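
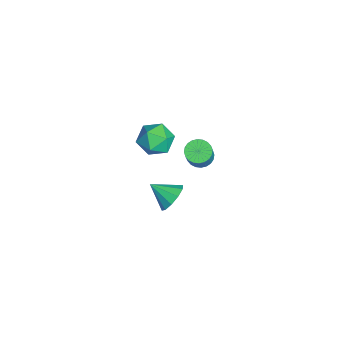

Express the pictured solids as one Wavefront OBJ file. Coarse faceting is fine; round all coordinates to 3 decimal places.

v -3.755 0.102 -4.661
v -2.651 0.306 -4.133
v -4.269 -1.086 -3.127
v -3.165 -0.882 -2.599
v -3.998 0.035 -2.67
v -3.68 0.769 -3.618
v -3.24 -1.549 -3.642
v -2.922 -0.815 -4.59
v -2.333 -0.714 -3.503
v -2.801 0.265 -2.902
v -4.119 -1.045 -4.358
v -4.587 -0.066 -3.757
v -1.177 2.143 -2.897
v -0.669 2.724 -3.142
v 0.204 2.559 -1.729
v -0.303 1.977 -1.483
v -0.887 2.894 -2.988
v -0.013 2.728 -1.574
v -1.149 2.949 -2.82
v -0.275 2.783 -1.406
v -1.415 2.881 -2.663
v -0.541 2.715 -1.25
v -1.645 2.701 -2.543
v -0.771 2.535 -1.129
v -1.803 2.436 -2.476
v -0.93 2.27 -1.062
v -1.867 2.126 -2.473
v -0.993 1.961 -1.059
v -1.825 1.819 -2.534
v -0.951 1.654 -1.121
v -1.684 1.561 -2.651
v -0.811 1.396 -1.238
v -1.467 1.392 -2.806
v -0.593 1.226 -1.392
v -1.205 1.337 -2.974
v -0.331 1.171 -1.56
v -0.939 1.405 -3.13
v -0.065 1.239 -1.717
v -0.709 1.585 -3.251
v 0.165 1.419 -1.837
v -0.55 1.85 -3.318
v 0.323 1.684 -1.904
v -0.487 2.159 -3.321
v 0.387 1.994 -1.907
v -0.529 2.466 -3.259
v 0.345 2.301 -1.846
v 4.061 0.368 -1.047
v 4.617 0.66 -0.282
v 3.579 -0.848 -0.233
v 4.065 0.917 -0.224
v 3.512 0.965 -0.48
v 3.168 0.785 -0.952
v 3.165 0.445 -1.461
v 3.504 0.076 -1.812
v 4.056 -0.182 -1.87
v 4.61 -0.23 -1.614
v 4.954 -0.049 -1.142
v 4.956 0.29 -0.633
f 1 12 6
f 1 6 2
f 1 2 8
f 1 8 11
f 1 11 12
f 2 6 10
f 6 12 5
f 12 11 3
f 11 8 7
f 8 2 9
f 4 10 5
f 4 5 3
f 4 3 7
f 4 7 9
f 4 9 10
f 5 10 6
f 3 5 12
f 7 3 11
f 9 7 8
f 10 9 2
f 14 13 17
f 14 17 15
f 15 17 18
f 15 18 16
f 17 13 19
f 17 19 18
f 18 19 20
f 18 20 16
f 19 13 21
f 19 21 20
f 20 21 22
f 20 22 16
f 21 13 23
f 21 23 22
f 22 23 24
f 22 24 16
f 23 13 25
f 23 25 24
f 24 25 26
f 24 26 16
f 25 13 27
f 25 27 26
f 26 27 28
f 26 28 16
f 27 13 29
f 27 29 28
f 28 29 30
f 28 30 16
f 29 13 31
f 29 31 30
f 30 31 32
f 30 32 16
f 31 13 33
f 31 33 32
f 32 33 34
f 32 34 16
f 33 13 35
f 33 35 34
f 34 35 36
f 34 36 16
f 35 13 37
f 35 37 36
f 36 37 38
f 36 38 16
f 37 13 39
f 37 39 38
f 38 39 40
f 38 40 16
f 39 13 41
f 39 41 40
f 40 41 42
f 40 42 16
f 41 13 43
f 41 43 42
f 42 43 44
f 42 44 16
f 43 13 45
f 43 45 44
f 44 45 46
f 44 46 16
f 45 13 14
f 45 14 46
f 46 14 15
f 46 15 16
f 48 47 50
f 48 50 49
f 50 47 51
f 50 51 49
f 51 47 52
f 51 52 49
f 52 47 53
f 52 53 49
f 53 47 54
f 53 54 49
f 54 47 55
f 54 55 49
f 55 47 56
f 55 56 49
f 56 47 57
f 56 57 49
f 57 47 58
f 57 58 49
f 58 47 48
f 58 48 49



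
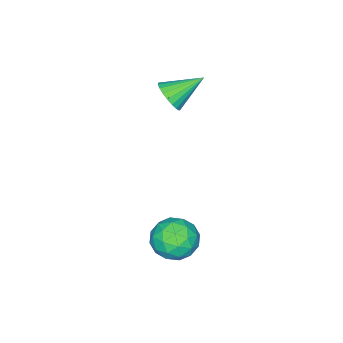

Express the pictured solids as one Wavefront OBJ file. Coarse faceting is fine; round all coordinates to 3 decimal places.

v 2.102 4.116 -1.508
v 2.931 3.684 -2.133
v 0.929 2.936 -2.247
v 1.758 2.504 -2.872
v 1.753 2.347 -1.758
v 2.478 3.077 -1.301
v 1.382 3.543 -3.079
v 2.107 4.273 -2.622
v 2.486 3.329 -3.104
v 2.716 2.59 -2.287
v 1.144 4.03 -2.093
v 1.374 3.291 -1.276
v 2.619 4.004 -1.756
v 1.241 2.616 -2.624
v 1.238 2.525 -1.969
v 1.725 2.27 -2.337
v 2.353 3.647 -1.267
v 2.841 3.392 -1.634
v 2.148 2.607 -1.414
v 1.019 3.228 -2.746
v 1.507 2.973 -3.113
v 2.135 4.35 -2.043
v 2.622 4.095 -2.411
v 1.712 4.013 -2.966
v 2.845 3.541 -2.694
v 2.156 2.847 -3.128
v 1.935 3.459 -3.25
v 2.361 3.887 -2.981
v 2.98 3.107 -2.214
v 2.291 2.413 -2.648
v 2.288 2.321 -1.993
v 2.714 2.75 -1.725
v 2.719 2.898 -2.784
v 1.569 4.207 -1.732
v 0.88 3.513 -2.166
v 1.146 3.87 -2.655
v 1.572 4.299 -2.387
v 1.704 3.773 -1.252
v 1.015 3.079 -1.686
v 1.499 2.733 -1.399
v 1.925 3.161 -1.13
v 1.141 3.722 -1.596
v -2.927 -0.671 1.836
v -2.293 -0.278 2.285
v -4.193 0.291 2.784
v -2.335 -0.055 2.003
v -2.479 0.061 1.693
v -2.701 0.051 1.407
v -2.961 -0.083 1.195
v -3.216 -0.32 1.094
v -3.421 -0.616 1.122
v -3.541 -0.923 1.273
v -3.554 -1.185 1.521
v -3.459 -1.359 1.824
v -3.272 -1.414 2.129
v -3.026 -1.34 2.384
v -2.762 -1.15 2.543
v -2.527 -0.878 2.581
v -2.361 -0.569 2.489
f 1 38 17
f 38 12 41
f 17 41 6
f 38 41 17
f 1 17 13
f 17 6 18
f 13 18 2
f 17 18 13
f 1 13 22
f 13 2 23
f 22 23 8
f 13 23 22
f 1 22 34
f 22 8 37
f 34 37 11
f 22 37 34
f 1 34 38
f 34 11 42
f 38 42 12
f 34 42 38
f 2 18 29
f 18 6 32
f 29 32 10
f 18 32 29
f 6 41 19
f 41 12 40
f 19 40 5
f 41 40 19
f 12 42 39
f 42 11 35
f 39 35 3
f 42 35 39
f 11 37 36
f 37 8 24
f 36 24 7
f 37 24 36
f 8 23 28
f 23 2 25
f 28 25 9
f 23 25 28
f 4 30 16
f 30 10 31
f 16 31 5
f 30 31 16
f 4 16 14
f 16 5 15
f 14 15 3
f 16 15 14
f 4 14 21
f 14 3 20
f 21 20 7
f 14 20 21
f 4 21 26
f 21 7 27
f 26 27 9
f 21 27 26
f 4 26 30
f 26 9 33
f 30 33 10
f 26 33 30
f 5 31 19
f 31 10 32
f 19 32 6
f 31 32 19
f 3 15 39
f 15 5 40
f 39 40 12
f 15 40 39
f 7 20 36
f 20 3 35
f 36 35 11
f 20 35 36
f 9 27 28
f 27 7 24
f 28 24 8
f 27 24 28
f 10 33 29
f 33 9 25
f 29 25 2
f 33 25 29
f 44 43 46
f 44 46 45
f 46 43 47
f 46 47 45
f 47 43 48
f 47 48 45
f 48 43 49
f 48 49 45
f 49 43 50
f 49 50 45
f 50 43 51
f 50 51 45
f 51 43 52
f 51 52 45
f 52 43 53
f 52 53 45
f 53 43 54
f 53 54 45
f 54 43 55
f 54 55 45
f 55 43 56
f 55 56 45
f 56 43 57
f 56 57 45
f 57 43 58
f 57 58 45
f 58 43 59
f 58 59 45
f 59 43 44
f 59 44 45



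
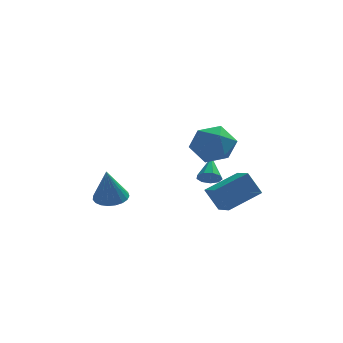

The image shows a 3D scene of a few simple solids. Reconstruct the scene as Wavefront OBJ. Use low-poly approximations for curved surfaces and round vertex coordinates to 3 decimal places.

v 1.817 -0.77 1.226
v 2.764 -0.56 1.983
v 1.416 -2.46 2.197
v 2.363 -2.25 2.954
v 1.363 -1.535 3.006
v 1.611 -0.49 2.406
v 2.569 -2.53 1.774
v 2.817 -1.485 1.174
v 3.229 -1.647 2.322
v 2.483 -1.032 3.083
v 1.697 -1.988 1.097
v 0.951 -1.373 1.858
v -2.758 -0.463 -1.816
v -1.97 -0.877 -1.834
v -2.962 -0.937 0.096
v -1.874 -0.533 -1.739
v -1.931 -0.176 -1.656
v -2.13 0.131 -1.602
v -2.438 0.335 -1.584
v -2.802 0.401 -1.606
v -3.158 0.318 -1.665
v -3.444 0.1 -1.749
v -3.612 -0.216 -1.846
v -3.633 -0.574 -1.937
v -3.502 -0.913 -2.007
v -3.242 -1.174 -2.044
v -2.899 -1.312 -2.042
v -2.531 -1.304 -2
v -2.203 -1.15 -1.927
v 1.996 -0.161 -0.754
v 2.503 -0.434 -0.473
v 2.164 1.061 0.134
v 2.632 -0.2 -0.82
v 2.464 0.052 -1.136
v 2.077 0.205 -1.273
v 1.653 0.186 -1.167
v 1.389 0.005 -0.868
v 1.41 -0.254 -0.516
v 1.705 -0.469 -0.275
v 2.136 -0.541 -0.258
v 2.717 -3.677 -1.314
v 2.06 -3.435 -0.125
v 2.305 -2.586 -1.764
v 1.648 -2.344 -0.574
v 4.332 -2.776 -0.606
v 3.675 -2.534 0.584
v 3.92 -1.685 -1.055
v 3.263 -1.443 0.134
f 1 12 6
f 1 6 2
f 1 2 8
f 1 8 11
f 1 11 12
f 2 6 10
f 6 12 5
f 12 11 3
f 11 8 7
f 8 2 9
f 4 10 5
f 4 5 3
f 4 3 7
f 4 7 9
f 4 9 10
f 5 10 6
f 3 5 12
f 7 3 11
f 9 7 8
f 10 9 2
f 14 13 16
f 14 16 15
f 16 13 17
f 16 17 15
f 17 13 18
f 17 18 15
f 18 13 19
f 18 19 15
f 19 13 20
f 19 20 15
f 20 13 21
f 20 21 15
f 21 13 22
f 21 22 15
f 22 13 23
f 22 23 15
f 23 13 24
f 23 24 15
f 24 13 25
f 24 25 15
f 25 13 26
f 25 26 15
f 26 13 27
f 26 27 15
f 27 13 28
f 27 28 15
f 28 13 29
f 28 29 15
f 29 13 14
f 29 14 15
f 31 30 33
f 31 33 32
f 33 30 34
f 33 34 32
f 34 30 35
f 34 35 32
f 35 30 36
f 35 36 32
f 36 30 37
f 36 37 32
f 37 30 38
f 37 38 32
f 38 30 39
f 38 39 32
f 39 30 40
f 39 40 32
f 40 30 31
f 40 31 32
f 42 44 41
f 45 42 41
f 41 44 43
f 43 45 41
f 42 48 44
f 46 42 45
f 46 48 42
f 44 48 43
f 47 45 43
f 43 48 47
f 47 46 45
f 48 46 47



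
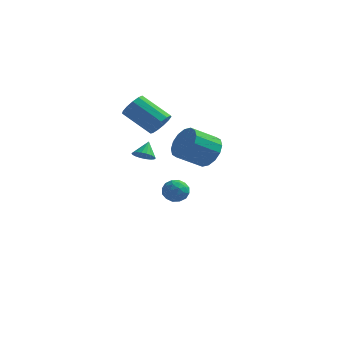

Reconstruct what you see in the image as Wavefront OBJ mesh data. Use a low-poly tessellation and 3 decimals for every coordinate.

v 1.596 -3.359 2.504
v 2.352 -3.578 3.169
v 1.299 -4.5 4.061
v 0.544 -4.281 3.396
v 2.125 -3.134 3.359
v 1.072 -4.057 4.251
v 1.756 -2.751 3.32
v 0.703 -3.674 4.212
v 1.344 -2.531 3.063
v 0.292 -3.454 3.955
v 1 -2.532 2.655
v -0.052 -3.455 3.547
v 0.816 -2.755 2.207
v -0.237 -3.678 3.099
v 0.841 -3.14 1.839
v -0.212 -4.062 2.731
v 1.068 -3.583 1.649
v 0.015 -4.506 2.541
v 1.437 -3.966 1.688
v 0.384 -4.889 2.58
v 1.848 -4.186 1.945
v 0.796 -5.109 2.837
v 2.192 -4.185 2.353
v 1.14 -5.108 3.245
v 2.377 -3.962 2.801
v 1.324 -4.885 3.693
v -2.537 0.724 2.214
v -2.073 0.971 2.856
v -3.798 1.223 4.008
v -4.263 0.976 3.366
v -2.178 1.357 2.613
v -3.904 1.609 3.765
v -2.398 1.542 2.244
v -4.123 1.794 3.396
v -2.662 1.467 1.865
v -4.387 1.719 3.017
v -2.886 1.156 1.597
v -4.612 1.408 2.749
v -3 0.708 1.525
v -4.725 0.96 2.677
v -2.966 0.265 1.671
v -4.692 0.517 2.823
v -2.797 -0.032 1.99
v -4.523 0.22 3.142
v -2.545 -0.089 2.38
v -4.271 0.163 3.532
v -2.291 0.112 2.717
v -4.016 0.364 3.869
v -2.115 0.507 2.895
v -3.84 0.759 4.047
v -2.794 -1.237 0.646
v -2.245 -1.515 0.884
v -2.766 -0.523 1.414
v -2.14 -1.316 0.695
v -2.165 -1.101 0.497
v -2.315 -0.913 0.327
v -2.559 -0.79 0.221
v -2.85 -0.755 0.199
v -3.13 -0.816 0.265
v -3.343 -0.96 0.407
v -3.447 -1.159 0.596
v -3.422 -1.374 0.795
v -3.272 -1.562 0.964
v -3.028 -1.685 1.07
v -2.737 -1.72 1.093
v -2.458 -1.659 1.026
v -2.454 3.773 -3.757
v -2.063 3.247 -3.246
v -2.997 2.733 -4.414
v -2.606 2.207 -3.903
v -3.225 2.682 -3.617
v -2.89 3.324 -3.211
v -2.17 2.656 -4.449
v -1.835 3.298 -4.043
v -1.888 2.556 -3.674
v -2.54 2.572 -3.16
v -2.52 3.408 -4.5
v -3.172 3.424 -3.986
v -2.211 3.601 -3.444
v -2.849 2.379 -4.216
v -3.213 2.658 -4.048
v -2.984 2.348 -3.748
v -2.697 3.646 -3.423
v -2.467 3.337 -3.123
v -3.15 3.005 -3.341
v -2.593 2.643 -4.537
v -2.363 2.334 -4.237
v -2.076 3.632 -3.912
v -1.847 3.322 -3.612
v -1.91 2.975 -4.319
v -1.879 2.886 -3.395
v -2.198 2.275 -3.781
v -1.941 2.539 -4.102
v -1.744 2.916 -3.864
v -2.262 2.895 -3.093
v -2.581 2.284 -3.479
v -2.945 2.563 -3.311
v -2.748 2.941 -3.072
v -2.159 2.489 -3.344
v -2.479 3.696 -4.181
v -2.798 3.085 -4.567
v -2.312 3.039 -4.588
v -2.115 3.417 -4.349
v -2.862 3.705 -3.879
v -3.181 3.094 -4.265
v -3.316 3.064 -3.796
v -3.119 3.441 -3.558
v -2.901 3.491 -4.316
f 2 1 5
f 2 5 3
f 3 5 6
f 3 6 4
f 5 1 7
f 5 7 6
f 6 7 8
f 6 8 4
f 7 1 9
f 7 9 8
f 8 9 10
f 8 10 4
f 9 1 11
f 9 11 10
f 10 11 12
f 10 12 4
f 11 1 13
f 11 13 12
f 12 13 14
f 12 14 4
f 13 1 15
f 13 15 14
f 14 15 16
f 14 16 4
f 15 1 17
f 15 17 16
f 16 17 18
f 16 18 4
f 17 1 19
f 17 19 18
f 18 19 20
f 18 20 4
f 19 1 21
f 19 21 20
f 20 21 22
f 20 22 4
f 21 1 23
f 21 23 22
f 22 23 24
f 22 24 4
f 23 1 25
f 23 25 24
f 24 25 26
f 24 26 4
f 25 1 2
f 25 2 26
f 26 2 3
f 26 3 4
f 28 27 31
f 28 31 29
f 29 31 32
f 29 32 30
f 31 27 33
f 31 33 32
f 32 33 34
f 32 34 30
f 33 27 35
f 33 35 34
f 34 35 36
f 34 36 30
f 35 27 37
f 35 37 36
f 36 37 38
f 36 38 30
f 37 27 39
f 37 39 38
f 38 39 40
f 38 40 30
f 39 27 41
f 39 41 40
f 40 41 42
f 40 42 30
f 41 27 43
f 41 43 42
f 42 43 44
f 42 44 30
f 43 27 45
f 43 45 44
f 44 45 46
f 44 46 30
f 45 27 47
f 45 47 46
f 46 47 48
f 46 48 30
f 47 27 49
f 47 49 48
f 48 49 50
f 48 50 30
f 49 27 28
f 49 28 50
f 50 28 29
f 50 29 30
f 52 51 54
f 52 54 53
f 54 51 55
f 54 55 53
f 55 51 56
f 55 56 53
f 56 51 57
f 56 57 53
f 57 51 58
f 57 58 53
f 58 51 59
f 58 59 53
f 59 51 60
f 59 60 53
f 60 51 61
f 60 61 53
f 61 51 62
f 61 62 53
f 62 51 63
f 62 63 53
f 63 51 64
f 63 64 53
f 64 51 65
f 64 65 53
f 65 51 66
f 65 66 53
f 66 51 52
f 66 52 53
f 67 104 83
f 104 78 107
f 83 107 72
f 104 107 83
f 67 83 79
f 83 72 84
f 79 84 68
f 83 84 79
f 67 79 88
f 79 68 89
f 88 89 74
f 79 89 88
f 67 88 100
f 88 74 103
f 100 103 77
f 88 103 100
f 67 100 104
f 100 77 108
f 104 108 78
f 100 108 104
f 68 84 95
f 84 72 98
f 95 98 76
f 84 98 95
f 72 107 85
f 107 78 106
f 85 106 71
f 107 106 85
f 78 108 105
f 108 77 101
f 105 101 69
f 108 101 105
f 77 103 102
f 103 74 90
f 102 90 73
f 103 90 102
f 74 89 94
f 89 68 91
f 94 91 75
f 89 91 94
f 70 96 82
f 96 76 97
f 82 97 71
f 96 97 82
f 70 82 80
f 82 71 81
f 80 81 69
f 82 81 80
f 70 80 87
f 80 69 86
f 87 86 73
f 80 86 87
f 70 87 92
f 87 73 93
f 92 93 75
f 87 93 92
f 70 92 96
f 92 75 99
f 96 99 76
f 92 99 96
f 71 97 85
f 97 76 98
f 85 98 72
f 97 98 85
f 69 81 105
f 81 71 106
f 105 106 78
f 81 106 105
f 73 86 102
f 86 69 101
f 102 101 77
f 86 101 102
f 75 93 94
f 93 73 90
f 94 90 74
f 93 90 94
f 76 99 95
f 99 75 91
f 95 91 68
f 99 91 95



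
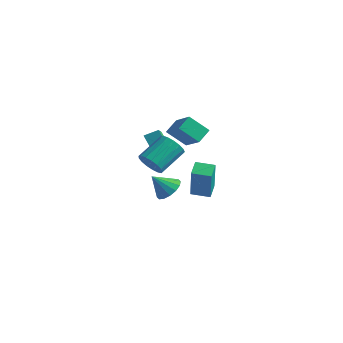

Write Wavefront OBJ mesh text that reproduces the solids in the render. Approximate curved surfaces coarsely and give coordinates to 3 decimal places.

v 0.286 3.546 1.818
v -0.728 3.064 2.783
v 0.344 4.449 2.331
v -0.67 3.967 3.296
v 1.63 2.853 2.884
v 0.616 2.371 3.849
v 1.688 3.756 3.397
v 0.674 3.274 4.362
v 0.768 -0.064 2.942
v -0.243 0.303 3.988
v 0.351 0.788 2.24
v -0.659 1.156 3.286
v 1.339 0.504 3.294
v 0.329 0.872 4.34
v 0.923 1.357 2.592
v -0.088 1.724 3.638
v 4.247 -3.722 3.504
v 4.892 -3.673 3.991
v 3.553 -4.238 4.476
v 4.69 -3.308 4.041
v 4.37 -3.055 3.946
v 4.016 -2.98 3.733
v 3.725 -3.105 3.459
v 3.573 -3.394 3.197
v 3.601 -3.772 3.017
v 3.803 -4.136 2.968
v 4.123 -4.39 3.062
v 4.477 -4.464 3.275
v 4.769 -4.34 3.549
v 4.921 -4.05 3.811
v 1.538 -1.552 3.293
v 1.91 -1.971 3.905
v 2.235 -0.407 4.779
v 1.862 0.012 4.167
v 2.206 -1.89 3.652
v 2.53 -0.327 4.525
v 2.348 -1.732 3.316
v 2.672 -0.169 4.189
v 2.304 -1.533 2.975
v 2.629 0.031 3.849
v 2.085 -1.338 2.707
v 2.41 0.226 3.581
v 1.741 -1.192 2.574
v 2.065 0.372 3.447
v 1.35 -1.128 2.605
v 1.674 0.435 3.478
v 1.002 -1.162 2.794
v 1.326 0.402 3.667
v 0.777 -1.284 3.097
v 1.101 0.279 3.97
v 0.726 -1.468 3.445
v 1.05 0.095 4.319
v 0.861 -1.672 3.759
v 1.186 -0.108 4.632
v 1.151 -1.847 3.966
v 1.476 -0.284 4.839
v 1.53 -1.955 4.019
v 1.854 -0.392 4.892
v 2.586 0.634 0.22
v 2.99 0.112 2.277
v 2.239 1.525 0.515
v 2.643 1.002 2.571
v 3.597 1.058 0.129
v 4.001 0.535 2.185
v 3.25 1.948 0.423
v 3.654 1.426 2.48
f 2 4 1
f 5 2 1
f 1 4 3
f 3 5 1
f 2 8 4
f 6 2 5
f 6 8 2
f 4 8 3
f 7 5 3
f 3 8 7
f 7 6 5
f 8 6 7
f 10 12 9
f 13 10 9
f 9 12 11
f 11 13 9
f 10 16 12
f 14 10 13
f 14 16 10
f 12 16 11
f 15 13 11
f 11 16 15
f 15 14 13
f 16 14 15
f 18 17 20
f 18 20 19
f 20 17 21
f 20 21 19
f 21 17 22
f 21 22 19
f 22 17 23
f 22 23 19
f 23 17 24
f 23 24 19
f 24 17 25
f 24 25 19
f 25 17 26
f 25 26 19
f 26 17 27
f 26 27 19
f 27 17 28
f 27 28 19
f 28 17 29
f 28 29 19
f 29 17 30
f 29 30 19
f 30 17 18
f 30 18 19
f 32 31 35
f 32 35 33
f 33 35 36
f 33 36 34
f 35 31 37
f 35 37 36
f 36 37 38
f 36 38 34
f 37 31 39
f 37 39 38
f 38 39 40
f 38 40 34
f 39 31 41
f 39 41 40
f 40 41 42
f 40 42 34
f 41 31 43
f 41 43 42
f 42 43 44
f 42 44 34
f 43 31 45
f 43 45 44
f 44 45 46
f 44 46 34
f 45 31 47
f 45 47 46
f 46 47 48
f 46 48 34
f 47 31 49
f 47 49 48
f 48 49 50
f 48 50 34
f 49 31 51
f 49 51 50
f 50 51 52
f 50 52 34
f 51 31 53
f 51 53 52
f 52 53 54
f 52 54 34
f 53 31 55
f 53 55 54
f 54 55 56
f 54 56 34
f 55 31 57
f 55 57 56
f 56 57 58
f 56 58 34
f 57 31 32
f 57 32 58
f 58 32 33
f 58 33 34
f 60 62 59
f 63 60 59
f 59 62 61
f 61 63 59
f 60 66 62
f 64 60 63
f 64 66 60
f 62 66 61
f 65 63 61
f 61 66 65
f 65 64 63
f 66 64 65



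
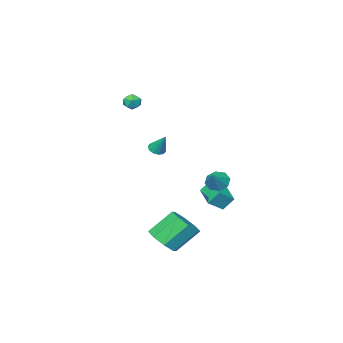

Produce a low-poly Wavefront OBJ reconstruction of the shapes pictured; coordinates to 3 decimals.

v -0.027 -2.445 3.545
v 0.278 -2.561 4.109
v -0.378 -3.439 3.531
v -0.073 -3.555 4.095
v -0.59 -3.159 4.079
v -0.373 -2.544 4.088
v 0.273 -3.456 3.552
v 0.49 -2.841 3.561
v 0.463 -3.186 4.114
v -0.07 -3.002 4.44
v -0.03 -2.998 3.2
v -0.563 -2.814 3.526
v -1.036 -1.907 0.056
v -0.536 -1.683 -0.133
v -0.964 -1.033 1.284
v -0.773 -1.494 -0.254
v -1.094 -1.435 -0.277
v -1.396 -1.527 -0.194
v -1.585 -1.739 -0.032
v -1.599 -2.005 0.158
v -1.434 -2.24 0.316
v -1.143 -2.369 0.39
v -0.819 -2.351 0.359
v -0.563 -2.193 0.231
v -0.457 -1.944 0.047
v 3.309 3.632 -4.56
v 3.929 4.512 -4.391
v 2.672 5.128 -2.991
v 2.051 4.248 -3.16
v 3.344 4.64 -4.972
v 2.087 5.257 -3.572
v 2.739 4.178 -5.312
v 1.482 4.794 -3.912
v 2.467 3.396 -5.211
v 1.21 4.012 -3.811
v 2.688 2.752 -4.729
v 1.431 3.368 -3.329
v 3.273 2.623 -4.148
v 2.016 3.24 -2.748
v 3.878 3.086 -3.808
v 2.621 3.702 -2.408
v 4.15 3.868 -3.909
v 2.893 4.484 -2.509
v -4.433 0.503 -3.243
v -3.476 0.22 -2.56
v -3.7 2.017 -3.645
v -2.742 1.734 -2.961
v -3.958 0.046 -4.099
v -3 -0.237 -3.415
v -3.224 1.56 -4.5
v -2.267 1.277 -3.817
v -1.454 2.993 -1.283
v -0.919 2.931 -1.834
v -0.586 3.487 -0.497
v -1.2 3.449 -1.849
v -1.629 3.7 -1.533
v -1.955 3.538 -1.07
v -1.988 3.056 -0.732
v -1.708 2.538 -0.716
v -1.279 2.287 -1.032
v -0.952 2.449 -1.495
f 1 12 6
f 1 6 2
f 1 2 8
f 1 8 11
f 1 11 12
f 2 6 10
f 6 12 5
f 12 11 3
f 11 8 7
f 8 2 9
f 4 10 5
f 4 5 3
f 4 3 7
f 4 7 9
f 4 9 10
f 5 10 6
f 3 5 12
f 7 3 11
f 9 7 8
f 10 9 2
f 14 13 16
f 14 16 15
f 16 13 17
f 16 17 15
f 17 13 18
f 17 18 15
f 18 13 19
f 18 19 15
f 19 13 20
f 19 20 15
f 20 13 21
f 20 21 15
f 21 13 22
f 21 22 15
f 22 13 23
f 22 23 15
f 23 13 24
f 23 24 15
f 24 13 25
f 24 25 15
f 25 13 14
f 25 14 15
f 27 26 30
f 27 30 28
f 28 30 31
f 28 31 29
f 30 26 32
f 30 32 31
f 31 32 33
f 31 33 29
f 32 26 34
f 32 34 33
f 33 34 35
f 33 35 29
f 34 26 36
f 34 36 35
f 35 36 37
f 35 37 29
f 36 26 38
f 36 38 37
f 37 38 39
f 37 39 29
f 38 26 40
f 38 40 39
f 39 40 41
f 39 41 29
f 40 26 42
f 40 42 41
f 41 42 43
f 41 43 29
f 42 26 27
f 42 27 43
f 43 27 28
f 43 28 29
f 45 47 44
f 48 45 44
f 44 47 46
f 46 48 44
f 45 51 47
f 49 45 48
f 49 51 45
f 47 51 46
f 50 48 46
f 46 51 50
f 50 49 48
f 51 49 50
f 53 52 55
f 53 55 54
f 55 52 56
f 55 56 54
f 56 52 57
f 56 57 54
f 57 52 58
f 57 58 54
f 58 52 59
f 58 59 54
f 59 52 60
f 59 60 54
f 60 52 61
f 60 61 54
f 61 52 53
f 61 53 54



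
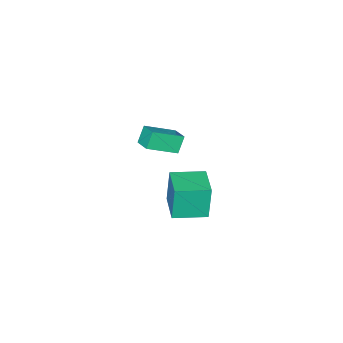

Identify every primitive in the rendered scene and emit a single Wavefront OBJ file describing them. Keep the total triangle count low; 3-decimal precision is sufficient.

v -0.76 1.638 3.056
v -0.424 2.525 3.373
v -2.096 2.421 2.283
v -1.759 3.307 2.601
v -0.221 1.733 2.219
v 0.116 2.619 2.537
v -1.556 2.515 1.447
v -1.22 3.402 1.764
v -2.85 1.115 -4.566
v -3.1 1.078 -2.602
v -4.263 2.267 -4.724
v -4.513 2.23 -2.76
v -1.747 2.49 -4.4
v -1.997 2.453 -2.436
v -3.16 3.642 -4.558
v -3.41 3.605 -2.594
f 2 4 1
f 5 2 1
f 1 4 3
f 3 5 1
f 2 8 4
f 6 2 5
f 6 8 2
f 4 8 3
f 7 5 3
f 3 8 7
f 7 6 5
f 8 6 7
f 10 12 9
f 13 10 9
f 9 12 11
f 11 13 9
f 10 16 12
f 14 10 13
f 14 16 10
f 12 16 11
f 15 13 11
f 11 16 15
f 15 14 13
f 16 14 15



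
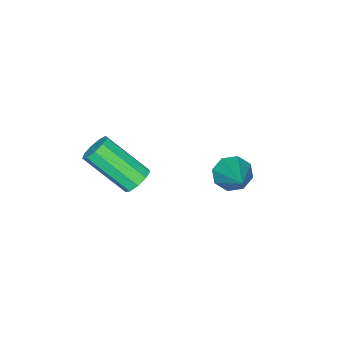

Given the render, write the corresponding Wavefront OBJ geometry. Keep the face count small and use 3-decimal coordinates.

v 0.632 0.833 -1.01
v 1.114 0.718 -1.33
v 1.609 -0.727 -0.071
v 1.128 -0.613 0.25
v 1.199 0.994 -1.048
v 1.694 -0.452 0.211
v 1.018 1.194 -0.747
v 1.514 -0.252 0.512
v 0.657 1.225 -0.569
v 1.153 -0.221 0.69
v 0.285 1.072 -0.597
v 0.78 -0.373 0.662
v 0.075 0.808 -0.819
v 0.57 -0.638 0.441
v 0.126 0.555 -1.129
v 0.621 -0.89 0.13
v 0.414 0.432 -1.383
v 0.909 -1.013 -0.124
v 0.804 0.497 -1.463
v 1.299 -0.949 -0.204
v -3.332 1.65 -3.1
v -2.707 1.358 -3.367
v -2.248 2.95 -1.98
v -2.898 1.789 -3.682
v -3.343 2.138 -3.656
v -3.782 2.201 -3.304
v -3.958 1.941 -2.832
v -3.767 1.511 -2.517
v -3.322 1.162 -2.543
v -2.883 1.099 -2.895
f 2 1 5
f 2 5 3
f 3 5 6
f 3 6 4
f 5 1 7
f 5 7 6
f 6 7 8
f 6 8 4
f 7 1 9
f 7 9 8
f 8 9 10
f 8 10 4
f 9 1 11
f 9 11 10
f 10 11 12
f 10 12 4
f 11 1 13
f 11 13 12
f 12 13 14
f 12 14 4
f 13 1 15
f 13 15 14
f 14 15 16
f 14 16 4
f 15 1 17
f 15 17 16
f 16 17 18
f 16 18 4
f 17 1 19
f 17 19 18
f 18 19 20
f 18 20 4
f 19 1 2
f 19 2 20
f 20 2 3
f 20 3 4
f 22 21 24
f 22 24 23
f 24 21 25
f 24 25 23
f 25 21 26
f 25 26 23
f 26 21 27
f 26 27 23
f 27 21 28
f 27 28 23
f 28 21 29
f 28 29 23
f 29 21 30
f 29 30 23
f 30 21 22
f 30 22 23



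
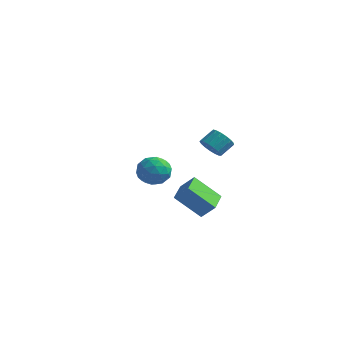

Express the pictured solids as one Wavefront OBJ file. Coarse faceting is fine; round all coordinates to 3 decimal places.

v 1.95 0.478 2.65
v 2.525 0.664 2.172
v 2.805 1.447 2.813
v 2.23 1.262 3.29
v 2.241 0.865 2.05
v 2.521 1.648 2.691
v 1.89 0.977 2.066
v 2.17 1.76 2.707
v 1.553 0.976 2.215
v 1.833 1.759 2.856
v 1.307 0.86 2.464
v 1.587 1.643 3.105
v 1.209 0.657 2.755
v 1.488 1.44 3.396
v 1.28 0.413 3.022
v 1.559 1.196 3.663
v 1.504 0.184 3.204
v 1.784 0.967 3.845
v 1.831 0.023 3.259
v 2.111 0.806 3.899
v 2.185 -0.034 3.174
v 2.465 0.749 3.815
v 2.485 0.026 2.969
v 2.765 0.809 3.609
v 2.663 0.19 2.69
v 2.943 0.973 3.331
v 2.677 0.42 2.403
v 2.957 1.204 3.044
v 2.518 -3.503 0.474
v 3.272 -3.296 1.275
v 1.931 -2.16 0.68
v 2.686 -1.953 1.481
v 3.734 -2.767 -0.861
v 4.489 -2.56 -0.06
v 3.148 -1.424 -0.655
v 3.902 -1.217 0.146
v -4.59 2.675 -1.109
v -3.991 3.567 -1.313
v -3.109 1.733 -0.887
v -2.51 2.625 -1.091
v -3.095 2.557 -0.169
v -4.011 3.14 -0.306
v -3.089 2.16 -1.894
v -4.005 2.743 -2.031
v -3.064 3.249 -1.797
v -3.068 3.495 -0.732
v -4.032 1.805 -1.468
v -4.036 2.051 -0.403
v -4.42 3.204 -1.23
v -2.68 2.096 -0.97
v -3.023 2.056 -0.428
v -2.672 2.581 -0.547
v -4.432 2.953 -0.639
v -4.08 3.477 -0.759
v -3.553 2.883 -0.086
v -3.02 1.823 -1.441
v -2.668 2.347 -1.561
v -4.428 2.719 -1.653
v -4.077 3.244 -1.772
v -3.547 2.417 -2.114
v -3.524 3.542 -1.635
v -2.653 2.987 -1.504
v -2.994 2.714 -1.976
v -3.532 3.057 -2.057
v -3.526 3.686 -1.008
v -2.655 3.132 -0.878
v -2.999 3.092 -0.336
v -3.537 3.434 -0.417
v -2.981 3.499 -1.293
v -4.445 2.168 -1.322
v -3.574 1.614 -1.192
v -3.563 1.866 -1.783
v -4.101 2.208 -1.864
v -4.447 2.313 -0.696
v -3.576 1.758 -0.565
v -3.568 2.243 -0.143
v -4.106 2.586 -0.224
v -4.119 1.801 -0.907
f 2 1 5
f 2 5 3
f 3 5 6
f 3 6 4
f 5 1 7
f 5 7 6
f 6 7 8
f 6 8 4
f 7 1 9
f 7 9 8
f 8 9 10
f 8 10 4
f 9 1 11
f 9 11 10
f 10 11 12
f 10 12 4
f 11 1 13
f 11 13 12
f 12 13 14
f 12 14 4
f 13 1 15
f 13 15 14
f 14 15 16
f 14 16 4
f 15 1 17
f 15 17 16
f 16 17 18
f 16 18 4
f 17 1 19
f 17 19 18
f 18 19 20
f 18 20 4
f 19 1 21
f 19 21 20
f 20 21 22
f 20 22 4
f 21 1 23
f 21 23 22
f 22 23 24
f 22 24 4
f 23 1 25
f 23 25 24
f 24 25 26
f 24 26 4
f 25 1 27
f 25 27 26
f 26 27 28
f 26 28 4
f 27 1 2
f 27 2 28
f 28 2 3
f 28 3 4
f 30 32 29
f 33 30 29
f 29 32 31
f 31 33 29
f 30 36 32
f 34 30 33
f 34 36 30
f 32 36 31
f 35 33 31
f 31 36 35
f 35 34 33
f 36 34 35
f 37 74 53
f 74 48 77
f 53 77 42
f 74 77 53
f 37 53 49
f 53 42 54
f 49 54 38
f 53 54 49
f 37 49 58
f 49 38 59
f 58 59 44
f 49 59 58
f 37 58 70
f 58 44 73
f 70 73 47
f 58 73 70
f 37 70 74
f 70 47 78
f 74 78 48
f 70 78 74
f 38 54 65
f 54 42 68
f 65 68 46
f 54 68 65
f 42 77 55
f 77 48 76
f 55 76 41
f 77 76 55
f 48 78 75
f 78 47 71
f 75 71 39
f 78 71 75
f 47 73 72
f 73 44 60
f 72 60 43
f 73 60 72
f 44 59 64
f 59 38 61
f 64 61 45
f 59 61 64
f 40 66 52
f 66 46 67
f 52 67 41
f 66 67 52
f 40 52 50
f 52 41 51
f 50 51 39
f 52 51 50
f 40 50 57
f 50 39 56
f 57 56 43
f 50 56 57
f 40 57 62
f 57 43 63
f 62 63 45
f 57 63 62
f 40 62 66
f 62 45 69
f 66 69 46
f 62 69 66
f 41 67 55
f 67 46 68
f 55 68 42
f 67 68 55
f 39 51 75
f 51 41 76
f 75 76 48
f 51 76 75
f 43 56 72
f 56 39 71
f 72 71 47
f 56 71 72
f 45 63 64
f 63 43 60
f 64 60 44
f 63 60 64
f 46 69 65
f 69 45 61
f 65 61 38
f 69 61 65



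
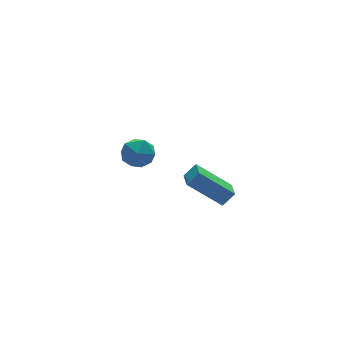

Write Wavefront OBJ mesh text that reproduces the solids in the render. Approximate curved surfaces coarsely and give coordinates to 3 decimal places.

v -3.234 -3.458 0.046
v -2.674 -3.548 0.665
v -2.84 -2.453 -0.165
v -2.28 -2.542 0.455
v -1.9 -4.258 -1.275
v -1.34 -4.347 -0.655
v -1.506 -3.252 -1.485
v -0.946 -3.342 -0.866
v -3.173 2.651 -1.18
v -2.401 3.137 -1.429
v -2.859 1.603 -2.251
v -2.087 2.089 -2.5
v -2.119 1.65 -1.662
v -2.314 2.298 -1
v -2.946 2.442 -2.68
v -3.141 3.09 -2.018
v -2.261 3.008 -2.356
v -1.75 2.519 -1.728
v -3.51 2.221 -1.952
v -2.999 1.732 -1.324
f 2 4 1
f 5 2 1
f 1 4 3
f 3 5 1
f 2 8 4
f 6 2 5
f 6 8 2
f 4 8 3
f 7 5 3
f 3 8 7
f 7 6 5
f 8 6 7
f 9 20 14
f 9 14 10
f 9 10 16
f 9 16 19
f 9 19 20
f 10 14 18
f 14 20 13
f 20 19 11
f 19 16 15
f 16 10 17
f 12 18 13
f 12 13 11
f 12 11 15
f 12 15 17
f 12 17 18
f 13 18 14
f 11 13 20
f 15 11 19
f 17 15 16
f 18 17 10



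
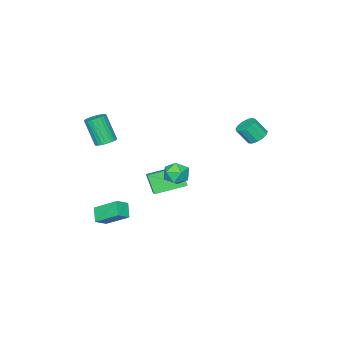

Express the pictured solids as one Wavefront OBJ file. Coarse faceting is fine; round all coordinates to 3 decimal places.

v 1.868 -2.802 -4.322
v 1.503 -1.28 -3.245
v 2.44 -2.192 -4.99
v 2.075 -0.67 -3.912
v 2.625 -2.97 -3.828
v 2.26 -1.448 -2.75
v 3.197 -2.36 -4.495
v 2.832 -0.838 -3.418
v -3.409 -1.037 -3.983
v -3.598 -1.766 -2.72
v -2.893 -0.456 -3.57
v -3.083 -1.185 -2.308
v -1.737 -2.215 -4.412
v -1.927 -2.944 -3.15
v -1.222 -1.634 -4
v -1.411 -2.363 -2.737
v -3.905 4.003 2.092
v -3.605 3.515 1.673
v -3.195 2.929 2.648
v -3.495 3.417 3.068
v -3.33 3.8 1.728
v -2.92 3.214 2.704
v -3.237 4.15 1.9
v -2.827 3.563 2.875
v -3.357 4.453 2.132
v -2.947 3.866 3.108
v -3.65 4.613 2.352
v -3.24 4.026 3.327
v -4.024 4.58 2.489
v -3.615 3.993 3.465
v -4.361 4.364 2.5
v -3.951 3.777 3.476
v -4.552 4.033 2.382
v -4.142 3.446 3.358
v -4.539 3.693 2.172
v -4.129 3.106 3.147
v -4.323 3.451 1.936
v -3.913 2.865 2.912
v -3.975 3.385 1.75
v -3.566 2.799 2.726
v 3.163 -1.386 2.771
v 3.476 -1.905 2.511
v 3.43 -2.773 4.189
v 3.117 -2.254 4.449
v 3.675 -1.762 2.591
v 3.629 -2.63 4.269
v 3.795 -1.561 2.698
v 3.749 -2.429 4.376
v 3.819 -1.334 2.816
v 3.773 -2.202 4.494
v 3.744 -1.114 2.927
v 3.698 -1.982 4.606
v 3.58 -0.936 3.015
v 3.534 -1.804 4.693
v 3.352 -0.826 3.065
v 3.306 -1.694 4.744
v 3.096 -0.802 3.071
v 3.05 -1.67 4.749
v 2.85 -0.867 3.031
v 2.804 -1.735 4.709
v 2.651 -1.01 2.951
v 2.605 -1.878 4.629
v 2.531 -1.211 2.844
v 2.485 -2.079 4.522
v 2.507 -1.438 2.726
v 2.461 -2.306 4.404
v 2.582 -1.658 2.614
v 2.536 -2.526 4.293
v 2.746 -1.836 2.527
v 2.7 -2.704 4.205
v 2.974 -1.946 2.476
v 2.928 -2.814 4.155
v 3.23 -1.97 2.471
v 3.184 -2.838 4.149
v -0.896 1.279 -1.325
v -0.475 1.123 -0.552
v -1.085 -0.143 -1.508
v -0.664 -0.299 -0.735
v -1.469 0.089 -0.735
v -1.352 0.968 -0.622
v -0.208 0.012 -1.438
v -0.091 0.891 -1.325
v -0.049 0.34 -0.622
v -0.829 0.388 -0.188
v -0.731 0.592 -1.872
v -1.511 0.64 -1.438
f 2 4 1
f 5 2 1
f 1 4 3
f 3 5 1
f 2 8 4
f 6 2 5
f 6 8 2
f 4 8 3
f 7 5 3
f 3 8 7
f 7 6 5
f 8 6 7
f 10 12 9
f 13 10 9
f 9 12 11
f 11 13 9
f 10 16 12
f 14 10 13
f 14 16 10
f 12 16 11
f 15 13 11
f 11 16 15
f 15 14 13
f 16 14 15
f 18 17 21
f 18 21 19
f 19 21 22
f 19 22 20
f 21 17 23
f 21 23 22
f 22 23 24
f 22 24 20
f 23 17 25
f 23 25 24
f 24 25 26
f 24 26 20
f 25 17 27
f 25 27 26
f 26 27 28
f 26 28 20
f 27 17 29
f 27 29 28
f 28 29 30
f 28 30 20
f 29 17 31
f 29 31 30
f 30 31 32
f 30 32 20
f 31 17 33
f 31 33 32
f 32 33 34
f 32 34 20
f 33 17 35
f 33 35 34
f 34 35 36
f 34 36 20
f 35 17 37
f 35 37 36
f 36 37 38
f 36 38 20
f 37 17 39
f 37 39 38
f 38 39 40
f 38 40 20
f 39 17 18
f 39 18 40
f 40 18 19
f 40 19 20
f 42 41 45
f 42 45 43
f 43 45 46
f 43 46 44
f 45 41 47
f 45 47 46
f 46 47 48
f 46 48 44
f 47 41 49
f 47 49 48
f 48 49 50
f 48 50 44
f 49 41 51
f 49 51 50
f 50 51 52
f 50 52 44
f 51 41 53
f 51 53 52
f 52 53 54
f 52 54 44
f 53 41 55
f 53 55 54
f 54 55 56
f 54 56 44
f 55 41 57
f 55 57 56
f 56 57 58
f 56 58 44
f 57 41 59
f 57 59 58
f 58 59 60
f 58 60 44
f 59 41 61
f 59 61 60
f 60 61 62
f 60 62 44
f 61 41 63
f 61 63 62
f 62 63 64
f 62 64 44
f 63 41 65
f 63 65 64
f 64 65 66
f 64 66 44
f 65 41 67
f 65 67 66
f 66 67 68
f 66 68 44
f 67 41 69
f 67 69 68
f 68 69 70
f 68 70 44
f 69 41 71
f 69 71 70
f 70 71 72
f 70 72 44
f 71 41 73
f 71 73 72
f 72 73 74
f 72 74 44
f 73 41 42
f 73 42 74
f 74 42 43
f 74 43 44
f 75 86 80
f 75 80 76
f 75 76 82
f 75 82 85
f 75 85 86
f 76 80 84
f 80 86 79
f 86 85 77
f 85 82 81
f 82 76 83
f 78 84 79
f 78 79 77
f 78 77 81
f 78 81 83
f 78 83 84
f 79 84 80
f 77 79 86
f 81 77 85
f 83 81 82
f 84 83 76



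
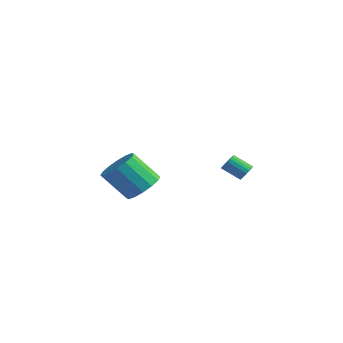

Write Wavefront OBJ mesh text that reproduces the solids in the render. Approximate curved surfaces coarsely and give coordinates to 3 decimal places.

v 1.821 -2.239 0.81
v 2.607 -2.979 0.957
v 1.566 -3.781 2.478
v 0.779 -3.041 2.33
v 2.752 -2.544 1.286
v 1.711 -3.346 2.807
v 2.647 -2.027 1.488
v 1.606 -2.83 3.008
v 2.321 -1.567 1.507
v 1.28 -2.37 3.028
v 1.861 -1.287 1.34
v 0.82 -2.09 2.86
v 1.39 -1.262 1.03
v 0.349 -2.065 2.551
v 1.034 -1.499 0.662
v -0.007 -2.301 2.183
v 0.889 -1.934 0.333
v -0.152 -2.736 1.854
v 0.994 -2.45 0.132
v -0.047 -3.253 1.652
v 1.32 -2.91 0.112
v 0.279 -3.713 1.633
v 1.78 -3.19 0.28
v 0.739 -3.993 1.8
v 2.251 -3.215 0.589
v 1.21 -4.018 2.11
v 2.963 3.973 0.376
v 3.35 3.77 0.711
v 2.464 3.244 1.418
v 2.077 3.447 1.084
v 3.306 3.973 0.806
v 2.42 3.447 1.514
v 3.203 4.176 0.828
v 2.316 3.65 1.535
v 3.058 4.344 0.771
v 2.172 3.818 1.478
v 2.897 4.447 0.646
v 2.011 3.922 1.354
v 2.748 4.469 0.475
v 1.861 3.943 1.182
v 2.635 4.405 0.286
v 1.749 3.879 0.993
v 2.58 4.266 0.113
v 1.693 3.74 0.82
v 2.59 4.077 -0.014
v 1.704 3.551 0.693
v 2.665 3.869 -0.074
v 1.779 3.343 0.633
v 2.792 3.679 -0.056
v 1.906 3.154 0.651
v 2.948 3.541 0.037
v 2.062 3.015 0.744
v 3.107 3.477 0.188
v 2.221 2.951 0.895
v 3.241 3.498 0.372
v 2.355 2.973 1.079
v 3.327 3.602 0.557
v 2.441 3.076 1.264
f 2 1 5
f 2 5 3
f 3 5 6
f 3 6 4
f 5 1 7
f 5 7 6
f 6 7 8
f 6 8 4
f 7 1 9
f 7 9 8
f 8 9 10
f 8 10 4
f 9 1 11
f 9 11 10
f 10 11 12
f 10 12 4
f 11 1 13
f 11 13 12
f 12 13 14
f 12 14 4
f 13 1 15
f 13 15 14
f 14 15 16
f 14 16 4
f 15 1 17
f 15 17 16
f 16 17 18
f 16 18 4
f 17 1 19
f 17 19 18
f 18 19 20
f 18 20 4
f 19 1 21
f 19 21 20
f 20 21 22
f 20 22 4
f 21 1 23
f 21 23 22
f 22 23 24
f 22 24 4
f 23 1 25
f 23 25 24
f 24 25 26
f 24 26 4
f 25 1 2
f 25 2 26
f 26 2 3
f 26 3 4
f 28 27 31
f 28 31 29
f 29 31 32
f 29 32 30
f 31 27 33
f 31 33 32
f 32 33 34
f 32 34 30
f 33 27 35
f 33 35 34
f 34 35 36
f 34 36 30
f 35 27 37
f 35 37 36
f 36 37 38
f 36 38 30
f 37 27 39
f 37 39 38
f 38 39 40
f 38 40 30
f 39 27 41
f 39 41 40
f 40 41 42
f 40 42 30
f 41 27 43
f 41 43 42
f 42 43 44
f 42 44 30
f 43 27 45
f 43 45 44
f 44 45 46
f 44 46 30
f 45 27 47
f 45 47 46
f 46 47 48
f 46 48 30
f 47 27 49
f 47 49 48
f 48 49 50
f 48 50 30
f 49 27 51
f 49 51 50
f 50 51 52
f 50 52 30
f 51 27 53
f 51 53 52
f 52 53 54
f 52 54 30
f 53 27 55
f 53 55 54
f 54 55 56
f 54 56 30
f 55 27 57
f 55 57 56
f 56 57 58
f 56 58 30
f 57 27 28
f 57 28 58
f 58 28 29
f 58 29 30



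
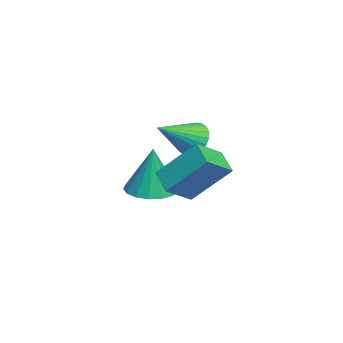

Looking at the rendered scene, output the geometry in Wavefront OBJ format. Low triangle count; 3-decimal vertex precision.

v -2.714 0.649 -1.044
v -2.105 0.766 -1.548
v -1.686 -0.609 -0.096
v -2.045 0.981 -1.329
v -2.086 1.144 -1.067
v -2.224 1.232 -0.801
v -2.436 1.232 -0.572
v -2.69 1.142 -0.414
v -2.948 0.978 -0.353
v -3.17 0.763 -0.396
v -3.323 0.531 -0.539
v -3.383 0.317 -0.758
v -3.342 0.153 -1.02
v -3.204 0.065 -1.286
v -2.992 0.066 -1.515
v -2.738 0.155 -1.673
v -2.48 0.32 -1.734
v -2.258 0.534 -1.691
v -4.065 -0.954 -4.154
v -3.049 -0.98 -4.243
v -3.875 -0.846 -2.006
v -3.156 -0.504 -4.257
v -3.47 -0.131 -4.248
v -3.921 0.054 -4.218
v -4.405 0.008 -4.172
v -4.811 -0.259 -4.123
v -5.046 -0.684 -4.081
v -5.057 -1.172 -4.056
v -4.84 -1.609 -4.053
v -4.446 -1.897 -4.074
v -3.964 -1.968 -4.113
v -3.506 -1.807 -4.161
v -3.176 -1.45 -4.208
v -0.931 0.271 -2.418
v -0.179 -0.59 -1.701
v -0.725 1.7 -0.92
v 0.027 0.838 -0.203
v -0.007 0.662 -2.917
v 0.745 -0.2 -2.2
v 0.199 2.09 -1.419
v 0.951 1.229 -0.702
f 2 1 4
f 2 4 3
f 4 1 5
f 4 5 3
f 5 1 6
f 5 6 3
f 6 1 7
f 6 7 3
f 7 1 8
f 7 8 3
f 8 1 9
f 8 9 3
f 9 1 10
f 9 10 3
f 10 1 11
f 10 11 3
f 11 1 12
f 11 12 3
f 12 1 13
f 12 13 3
f 13 1 14
f 13 14 3
f 14 1 15
f 14 15 3
f 15 1 16
f 15 16 3
f 16 1 17
f 16 17 3
f 17 1 18
f 17 18 3
f 18 1 2
f 18 2 3
f 20 19 22
f 20 22 21
f 22 19 23
f 22 23 21
f 23 19 24
f 23 24 21
f 24 19 25
f 24 25 21
f 25 19 26
f 25 26 21
f 26 19 27
f 26 27 21
f 27 19 28
f 27 28 21
f 28 19 29
f 28 29 21
f 29 19 30
f 29 30 21
f 30 19 31
f 30 31 21
f 31 19 32
f 31 32 21
f 32 19 33
f 32 33 21
f 33 19 20
f 33 20 21
f 35 37 34
f 38 35 34
f 34 37 36
f 36 38 34
f 35 41 37
f 39 35 38
f 39 41 35
f 37 41 36
f 40 38 36
f 36 41 40
f 40 39 38
f 41 39 40



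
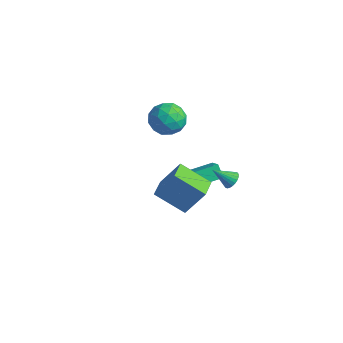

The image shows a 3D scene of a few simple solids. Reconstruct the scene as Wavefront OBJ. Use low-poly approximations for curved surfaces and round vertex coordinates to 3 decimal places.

v -4.795 3.255 1.888
v -3.741 3.732 2.305
v -3.859 1.548 1.475
v -2.805 2.025 1.892
v -3.72 1.777 2.676
v -4.299 2.832 2.931
v -3.301 2.448 0.849
v -3.88 3.503 1.104
v -2.817 3.233 1.663
v -3.077 2.819 2.792
v -4.523 2.461 0.988
v -4.783 2.047 2.117
v -4.35 3.644 2.132
v -3.25 1.636 1.648
v -3.788 1.491 2.108
v -3.168 1.771 2.353
v -4.678 3.115 2.5
v -4.058 3.395 2.746
v -4.046 2.246 2.964
v -3.542 1.885 1.034
v -2.922 2.165 1.28
v -4.432 3.509 1.427
v -3.812 3.789 1.672
v -3.554 3.034 0.816
v -3.188 3.631 2
v -2.638 2.627 1.758
v -2.929 2.876 1.145
v -3.269 3.496 1.295
v -3.34 3.387 2.664
v -2.79 2.383 2.422
v -3.328 2.238 2.882
v -3.668 2.858 3.032
v -2.797 3.094 2.287
v -4.81 2.897 1.358
v -4.26 1.893 1.116
v -3.932 2.422 0.748
v -4.272 3.042 0.898
v -4.962 2.653 2.022
v -4.412 1.649 1.78
v -4.331 1.784 2.485
v -4.671 2.404 2.635
v -4.803 2.186 1.493
v -1.558 1.931 -1.22
v -0.657 1.46 -0.442
v -0.897 3.528 -1.02
v 0.004 3.057 -0.242
v -0.964 1.783 -1.998
v -0.063 1.312 -1.22
v -0.303 3.38 -1.798
v 0.598 2.909 -1.02
v 2.18 -4.316 3.591
v 3.028 -3.59 5.346
v 1.52 -3.183 3.441
v 2.367 -2.457 5.196
v 3.793 -3.523 2.484
v 4.64 -2.797 4.239
v 3.132 -2.39 2.334
v 3.98 -1.664 4.089
v 3.333 0.662 2.201
v 3.791 0.266 2.272
v 2.547 -0.082 3.119
v 3.84 0.424 2.442
v 3.812 0.619 2.576
v 3.711 0.82 2.653
v 3.553 0.997 2.661
v 3.361 1.124 2.599
v 3.165 1.18 2.476
v 2.994 1.157 2.312
v 2.875 1.059 2.13
v 2.826 0.901 1.96
v 2.854 0.706 1.826
v 2.955 0.504 1.749
v 3.114 0.327 1.741
v 3.306 0.201 1.803
v 3.502 0.145 1.926
v 3.672 0.167 2.09
f 1 38 17
f 38 12 41
f 17 41 6
f 38 41 17
f 1 17 13
f 17 6 18
f 13 18 2
f 17 18 13
f 1 13 22
f 13 2 23
f 22 23 8
f 13 23 22
f 1 22 34
f 22 8 37
f 34 37 11
f 22 37 34
f 1 34 38
f 34 11 42
f 38 42 12
f 34 42 38
f 2 18 29
f 18 6 32
f 29 32 10
f 18 32 29
f 6 41 19
f 41 12 40
f 19 40 5
f 41 40 19
f 12 42 39
f 42 11 35
f 39 35 3
f 42 35 39
f 11 37 36
f 37 8 24
f 36 24 7
f 37 24 36
f 8 23 28
f 23 2 25
f 28 25 9
f 23 25 28
f 4 30 16
f 30 10 31
f 16 31 5
f 30 31 16
f 4 16 14
f 16 5 15
f 14 15 3
f 16 15 14
f 4 14 21
f 14 3 20
f 21 20 7
f 14 20 21
f 4 21 26
f 21 7 27
f 26 27 9
f 21 27 26
f 4 26 30
f 26 9 33
f 30 33 10
f 26 33 30
f 5 31 19
f 31 10 32
f 19 32 6
f 31 32 19
f 3 15 39
f 15 5 40
f 39 40 12
f 15 40 39
f 7 20 36
f 20 3 35
f 36 35 11
f 20 35 36
f 9 27 28
f 27 7 24
f 28 24 8
f 27 24 28
f 10 33 29
f 33 9 25
f 29 25 2
f 33 25 29
f 44 46 43
f 47 44 43
f 43 46 45
f 45 47 43
f 44 50 46
f 48 44 47
f 48 50 44
f 46 50 45
f 49 47 45
f 45 50 49
f 49 48 47
f 50 48 49
f 52 54 51
f 55 52 51
f 51 54 53
f 53 55 51
f 52 58 54
f 56 52 55
f 56 58 52
f 54 58 53
f 57 55 53
f 53 58 57
f 57 56 55
f 58 56 57
f 60 59 62
f 60 62 61
f 62 59 63
f 62 63 61
f 63 59 64
f 63 64 61
f 64 59 65
f 64 65 61
f 65 59 66
f 65 66 61
f 66 59 67
f 66 67 61
f 67 59 68
f 67 68 61
f 68 59 69
f 68 69 61
f 69 59 70
f 69 70 61
f 70 59 71
f 70 71 61
f 71 59 72
f 71 72 61
f 72 59 73
f 72 73 61
f 73 59 74
f 73 74 61
f 74 59 75
f 74 75 61
f 75 59 76
f 75 76 61
f 76 59 60
f 76 60 61



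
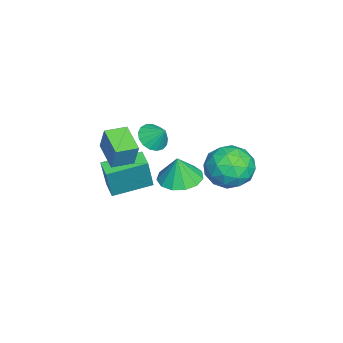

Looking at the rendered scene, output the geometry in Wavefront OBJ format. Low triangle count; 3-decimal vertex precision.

v 1.234 -1.224 0.465
v 1.595 -0.939 1.734
v 2.411 -0.498 -0.033
v 2.773 -0.213 1.236
v 1.807 -2.127 0.504
v 2.169 -1.842 1.773
v 2.985 -1.401 0.006
v 3.346 -1.116 1.275
v -0.963 -0.248 -0.671
v -0.411 -0.79 -0.469
v -0.617 0.388 0.091
v -0.235 -0.573 -0.73
v -0.225 -0.281 -0.978
v -0.385 0.018 -1.155
v -0.677 0.257 -1.222
v -1.034 0.38 -1.162
v -1.376 0.359 -0.989
v -1.622 0.2 -0.744
v -1.718 -0.062 -0.482
v -1.641 -0.367 -0.263
v -1.408 -0.644 -0.137
v -1.074 -0.83 -0.134
v -0.714 -0.883 -0.254
v -1.321 -2.516 -4.443
v -0.849 -2.674 -2.61
v -2.154 -0.725 -4.074
v -1.682 -0.883 -2.241
v -0.498 -2.097 -4.619
v -0.026 -2.255 -2.786
v -1.331 -0.306 -4.25
v -0.859 -0.464 -2.417
v 0.392 1.204 -2.258
v 1.424 1.003 -2.392
v 0.548 1.096 -0.882
v 1.374 1.595 -2.339
v 1.012 2.064 -2.261
v 0.453 2.26 -2.182
v -0.125 2.12 -2.128
v -0.539 1.69 -2.114
v -0.658 1.106 -2.147
v -0.443 0.552 -2.215
v 0.037 0.206 -2.297
v 0.629 0.177 -2.366
v 1.146 0.474 -2.402
v 2.542 4.157 1.001
v 3.297 3.535 0.291
v 1.063 3.745 -0.211
v 1.818 3.123 -0.921
v 1.532 2.7 0.175
v 2.446 2.954 0.924
v 1.914 4.326 -0.844
v 2.828 4.58 -0.095
v 2.909 3.639 -0.849
v 2.673 2.634 -0.22
v 1.687 4.646 0.3
v 1.451 3.641 0.929
v 3.05 3.882 0.752
v 1.31 3.398 -0.672
v 1.142 3.149 -0.028
v 1.586 2.783 -0.446
v 2.549 3.541 1.125
v 2.993 3.175 0.707
v 1.956 2.684 0.639
v 1.367 4.105 -0.627
v 1.811 3.739 -1.045
v 2.774 4.497 0.526
v 3.218 4.131 0.108
v 2.404 4.596 -0.559
v 3.265 3.578 -0.335
v 2.396 3.336 -1.048
v 2.452 4.043 -1.002
v 2.989 4.192 -0.562
v 3.127 2.987 0.035
v 2.257 2.745 -0.678
v 2.089 2.496 -0.034
v 2.626 2.646 0.407
v 2.898 3.048 -0.636
v 2.103 4.535 0.758
v 1.233 4.293 0.045
v 1.734 4.634 -0.327
v 2.271 4.784 0.114
v 1.964 3.944 1.128
v 1.095 3.702 0.415
v 1.371 3.088 0.642
v 1.908 3.237 1.082
v 1.462 4.232 0.716
f 2 4 1
f 5 2 1
f 1 4 3
f 3 5 1
f 2 8 4
f 6 2 5
f 6 8 2
f 4 8 3
f 7 5 3
f 3 8 7
f 7 6 5
f 8 6 7
f 10 9 12
f 10 12 11
f 12 9 13
f 12 13 11
f 13 9 14
f 13 14 11
f 14 9 15
f 14 15 11
f 15 9 16
f 15 16 11
f 16 9 17
f 16 17 11
f 17 9 18
f 17 18 11
f 18 9 19
f 18 19 11
f 19 9 20
f 19 20 11
f 20 9 21
f 20 21 11
f 21 9 22
f 21 22 11
f 22 9 23
f 22 23 11
f 23 9 10
f 23 10 11
f 25 27 24
f 28 25 24
f 24 27 26
f 26 28 24
f 25 31 27
f 29 25 28
f 29 31 25
f 27 31 26
f 30 28 26
f 26 31 30
f 30 29 28
f 31 29 30
f 33 32 35
f 33 35 34
f 35 32 36
f 35 36 34
f 36 32 37
f 36 37 34
f 37 32 38
f 37 38 34
f 38 32 39
f 38 39 34
f 39 32 40
f 39 40 34
f 40 32 41
f 40 41 34
f 41 32 42
f 41 42 34
f 42 32 43
f 42 43 34
f 43 32 44
f 43 44 34
f 44 32 33
f 44 33 34
f 45 82 61
f 82 56 85
f 61 85 50
f 82 85 61
f 45 61 57
f 61 50 62
f 57 62 46
f 61 62 57
f 45 57 66
f 57 46 67
f 66 67 52
f 57 67 66
f 45 66 78
f 66 52 81
f 78 81 55
f 66 81 78
f 45 78 82
f 78 55 86
f 82 86 56
f 78 86 82
f 46 62 73
f 62 50 76
f 73 76 54
f 62 76 73
f 50 85 63
f 85 56 84
f 63 84 49
f 85 84 63
f 56 86 83
f 86 55 79
f 83 79 47
f 86 79 83
f 55 81 80
f 81 52 68
f 80 68 51
f 81 68 80
f 52 67 72
f 67 46 69
f 72 69 53
f 67 69 72
f 48 74 60
f 74 54 75
f 60 75 49
f 74 75 60
f 48 60 58
f 60 49 59
f 58 59 47
f 60 59 58
f 48 58 65
f 58 47 64
f 65 64 51
f 58 64 65
f 48 65 70
f 65 51 71
f 70 71 53
f 65 71 70
f 48 70 74
f 70 53 77
f 74 77 54
f 70 77 74
f 49 75 63
f 75 54 76
f 63 76 50
f 75 76 63
f 47 59 83
f 59 49 84
f 83 84 56
f 59 84 83
f 51 64 80
f 64 47 79
f 80 79 55
f 64 79 80
f 53 71 72
f 71 51 68
f 72 68 52
f 71 68 72
f 54 77 73
f 77 53 69
f 73 69 46
f 77 69 73



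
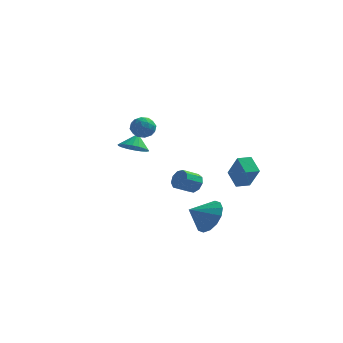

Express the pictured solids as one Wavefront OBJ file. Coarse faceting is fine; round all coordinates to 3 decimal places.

v 1.834 2.944 -3.162
v 1.158 3.704 -2.453
v 2.456 3.537 -3.206
v 1.78 4.297 -2.496
v 2.54 2.303 -1.804
v 1.864 3.063 -1.094
v 3.162 2.896 -1.847
v 2.486 3.656 -1.138
v 2.212 -3.631 -2.868
v 2.715 -3.374 -1.924
v 1.348 -4.349 -2.212
v 2.322 -2.968 -1.997
v 1.9 -2.74 -2.304
v 1.561 -2.751 -2.761
v 1.396 -2.998 -3.247
v 1.45 -3.414 -3.632
v 1.708 -3.889 -3.812
v 2.101 -4.295 -3.739
v 2.523 -4.523 -3.432
v 2.862 -4.512 -2.975
v 3.027 -4.265 -2.489
v 2.973 -3.848 -2.104
v 0.693 -1.085 -1.619
v 1.112 -1.121 -1.124
v 0.487 -1.832 -0.646
v 0.067 -1.795 -1.141
v 0.811 -0.804 -1.045
v 0.186 -1.514 -0.567
v 0.455 -0.617 -1.235
v -0.17 -1.328 -0.757
v 0.21 -0.65 -1.604
v -0.416 -1.36 -1.127
v 0.191 -0.886 -1.98
v -0.435 -1.596 -1.503
v 0.406 -1.215 -2.188
v -0.219 -1.925 -1.71
v 0.756 -1.483 -2.128
v 0.131 -2.193 -1.651
v 1.076 -1.565 -1.831
v 0.451 -2.275 -1.353
v 1.217 -1.422 -1.434
v 0.591 -2.132 -0.957
v -3.515 1.509 -0.356
v -2.956 2.059 -0.755
v -3.425 2.051 0.516
v -3.304 2.225 -0.822
v -3.694 2.249 -0.797
v -4.049 2.127 -0.684
v -4.298 1.882 -0.507
v -4.391 1.564 -0.299
v -4.312 1.234 -0.103
v -4.074 0.959 0.044
v -3.726 0.793 0.111
v -3.336 0.769 0.085
v -2.981 0.892 -0.027
v -2.732 1.136 -0.205
v -2.638 1.455 -0.412
v -2.718 1.784 -0.609
v -2.686 1.616 1.899
v -2.231 1.132 1.534
v -3.549 1.448 1.046
v -3.094 0.964 0.681
v -3.389 0.775 1.353
v -2.856 0.878 1.88
v -2.924 1.702 0.7
v -2.391 1.805 1.227
v -2.379 1.185 0.794
v -2.666 0.612 1.197
v -3.114 1.968 1.383
v -3.401 1.395 1.786
v -2.383 1.389 1.791
v -3.397 1.191 0.789
v -3.57 1.08 1.183
v -3.303 0.796 0.969
v -2.75 1.24 1.994
v -2.483 0.955 1.78
v -3.163 0.745 1.673
v -3.297 1.625 0.8
v -3.03 1.34 0.586
v -2.477 1.784 1.611
v -2.21 1.5 1.397
v -2.617 1.835 0.907
v -2.203 1.135 1.142
v -2.71 1.037 0.641
v -2.61 1.47 0.652
v -2.296 1.531 0.962
v -2.371 0.799 1.379
v -2.878 0.7 0.877
v -3.052 0.589 1.272
v -2.738 0.65 1.582
v -2.458 0.83 0.944
v -2.902 1.88 1.703
v -3.409 1.781 1.201
v -3.042 1.93 0.998
v -2.728 1.991 1.308
v -3.07 1.543 1.939
v -3.577 1.445 1.438
v -3.484 1.049 1.618
v -3.17 1.11 1.928
v -3.322 1.75 1.636
f 2 4 1
f 5 2 1
f 1 4 3
f 3 5 1
f 2 8 4
f 6 2 5
f 6 8 2
f 4 8 3
f 7 5 3
f 3 8 7
f 7 6 5
f 8 6 7
f 10 9 12
f 10 12 11
f 12 9 13
f 12 13 11
f 13 9 14
f 13 14 11
f 14 9 15
f 14 15 11
f 15 9 16
f 15 16 11
f 16 9 17
f 16 17 11
f 17 9 18
f 17 18 11
f 18 9 19
f 18 19 11
f 19 9 20
f 19 20 11
f 20 9 21
f 20 21 11
f 21 9 22
f 21 22 11
f 22 9 10
f 22 10 11
f 24 23 27
f 24 27 25
f 25 27 28
f 25 28 26
f 27 23 29
f 27 29 28
f 28 29 30
f 28 30 26
f 29 23 31
f 29 31 30
f 30 31 32
f 30 32 26
f 31 23 33
f 31 33 32
f 32 33 34
f 32 34 26
f 33 23 35
f 33 35 34
f 34 35 36
f 34 36 26
f 35 23 37
f 35 37 36
f 36 37 38
f 36 38 26
f 37 23 39
f 37 39 38
f 38 39 40
f 38 40 26
f 39 23 41
f 39 41 40
f 40 41 42
f 40 42 26
f 41 23 24
f 41 24 42
f 42 24 25
f 42 25 26
f 44 43 46
f 44 46 45
f 46 43 47
f 46 47 45
f 47 43 48
f 47 48 45
f 48 43 49
f 48 49 45
f 49 43 50
f 49 50 45
f 50 43 51
f 50 51 45
f 51 43 52
f 51 52 45
f 52 43 53
f 52 53 45
f 53 43 54
f 53 54 45
f 54 43 55
f 54 55 45
f 55 43 56
f 55 56 45
f 56 43 57
f 56 57 45
f 57 43 58
f 57 58 45
f 58 43 44
f 58 44 45
f 59 96 75
f 96 70 99
f 75 99 64
f 96 99 75
f 59 75 71
f 75 64 76
f 71 76 60
f 75 76 71
f 59 71 80
f 71 60 81
f 80 81 66
f 71 81 80
f 59 80 92
f 80 66 95
f 92 95 69
f 80 95 92
f 59 92 96
f 92 69 100
f 96 100 70
f 92 100 96
f 60 76 87
f 76 64 90
f 87 90 68
f 76 90 87
f 64 99 77
f 99 70 98
f 77 98 63
f 99 98 77
f 70 100 97
f 100 69 93
f 97 93 61
f 100 93 97
f 69 95 94
f 95 66 82
f 94 82 65
f 95 82 94
f 66 81 86
f 81 60 83
f 86 83 67
f 81 83 86
f 62 88 74
f 88 68 89
f 74 89 63
f 88 89 74
f 62 74 72
f 74 63 73
f 72 73 61
f 74 73 72
f 62 72 79
f 72 61 78
f 79 78 65
f 72 78 79
f 62 79 84
f 79 65 85
f 84 85 67
f 79 85 84
f 62 84 88
f 84 67 91
f 88 91 68
f 84 91 88
f 63 89 77
f 89 68 90
f 77 90 64
f 89 90 77
f 61 73 97
f 73 63 98
f 97 98 70
f 73 98 97
f 65 78 94
f 78 61 93
f 94 93 69
f 78 93 94
f 67 85 86
f 85 65 82
f 86 82 66
f 85 82 86
f 68 91 87
f 91 67 83
f 87 83 60
f 91 83 87



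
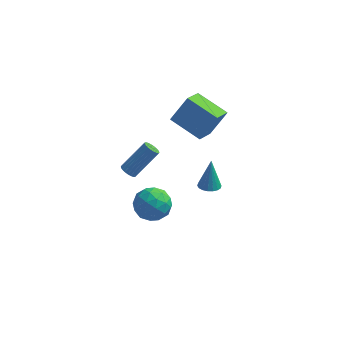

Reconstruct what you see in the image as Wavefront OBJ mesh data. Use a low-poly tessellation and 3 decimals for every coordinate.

v -0.34 1.957 1.661
v -0.642 0.476 2.523
v -2.168 2.73 2.349
v -2.47 1.249 3.211
v 0.49 2.631 3.109
v 0.188 1.15 3.971
v -1.338 3.404 3.797
v -1.64 1.923 4.659
v -0.548 3.049 -4.488
v 0.014 2.646 -4.381
v -0.552 3.551 -2.572
v 0.139 2.922 -4.453
v 0.128 3.223 -4.532
v -0.017 3.49 -4.602
v -0.268 3.669 -4.65
v -0.574 3.725 -4.665
v -0.875 3.647 -4.645
v -1.111 3.451 -4.594
v -1.236 3.175 -4.522
v -1.225 2.874 -4.443
v -1.079 2.607 -4.373
v -0.829 2.428 -4.325
v -0.523 2.372 -4.31
v -0.222 2.45 -4.33
v -3.539 0.865 -3.455
v -2.506 0.542 -3.945
v -3.874 -0.962 -2.955
v -2.841 -1.285 -3.445
v -2.849 -0.626 -2.456
v -2.642 0.502 -2.765
v -3.738 -0.922 -4.135
v -3.531 0.206 -4.444
v -2.629 -0.563 -4.365
v -2.08 -0.38 -3.328
v -4.3 -0.04 -3.572
v -3.751 0.143 -2.535
v -2.994 0.863 -3.743
v -3.386 -1.283 -3.157
v -3.391 -0.896 -2.575
v -2.784 -1.086 -2.863
v -3.074 0.84 -3.05
v -2.466 0.651 -3.338
v -2.668 -0.036 -2.463
v -3.914 -1.071 -3.562
v -3.306 -1.26 -3.85
v -3.596 0.666 -4.037
v -2.989 0.476 -4.325
v -3.712 -0.384 -4.437
v -2.458 0.024 -4.279
v -2.655 -1.049 -3.985
v -3.182 -0.836 -4.391
v -3.061 -0.173 -4.572
v -2.135 0.132 -3.669
v -2.332 -0.941 -3.375
v -2.337 -0.554 -2.794
v -2.215 0.109 -2.975
v -2.207 -0.517 -3.916
v -4.048 0.521 -3.525
v -4.245 -0.552 -3.231
v -4.165 -0.529 -3.925
v -4.043 0.134 -4.106
v -3.725 0.629 -2.915
v -3.922 -0.444 -2.621
v -3.319 -0.247 -2.328
v -3.198 0.416 -2.509
v -4.173 0.097 -2.984
v -3.874 -2.947 2.332
v -3.462 -2.973 2.031
v -2.355 -2.038 3.468
v -2.766 -2.013 3.768
v -3.547 -2.786 1.975
v -2.439 -1.852 3.411
v -3.687 -2.628 1.981
v -2.58 -1.694 3.417
v -3.86 -2.525 2.047
v -2.753 -1.59 3.483
v -4.036 -2.494 2.162
v -2.928 -1.56 3.598
v -4.183 -2.542 2.307
v -3.076 -1.608 3.743
v -4.277 -2.66 2.456
v -3.169 -1.726 3.892
v -4.301 -2.828 2.584
v -3.194 -1.894 4.02
v -4.251 -3.016 2.668
v -3.144 -2.082 4.104
v -4.136 -3.193 2.694
v -3.029 -2.258 4.13
v -3.976 -3.326 2.657
v -2.868 -2.392 4.093
v -3.798 -3.395 2.564
v -2.69 -2.46 4.001
v -3.633 -3.386 2.431
v -2.526 -2.451 3.868
v -3.509 -3.301 2.281
v -2.402 -2.366 3.717
v -3.449 -3.155 2.14
v -2.342 -2.22 3.576
f 2 4 1
f 5 2 1
f 1 4 3
f 3 5 1
f 2 8 4
f 6 2 5
f 6 8 2
f 4 8 3
f 7 5 3
f 3 8 7
f 7 6 5
f 8 6 7
f 10 9 12
f 10 12 11
f 12 9 13
f 12 13 11
f 13 9 14
f 13 14 11
f 14 9 15
f 14 15 11
f 15 9 16
f 15 16 11
f 16 9 17
f 16 17 11
f 17 9 18
f 17 18 11
f 18 9 19
f 18 19 11
f 19 9 20
f 19 20 11
f 20 9 21
f 20 21 11
f 21 9 22
f 21 22 11
f 22 9 23
f 22 23 11
f 23 9 24
f 23 24 11
f 24 9 10
f 24 10 11
f 25 62 41
f 62 36 65
f 41 65 30
f 62 65 41
f 25 41 37
f 41 30 42
f 37 42 26
f 41 42 37
f 25 37 46
f 37 26 47
f 46 47 32
f 37 47 46
f 25 46 58
f 46 32 61
f 58 61 35
f 46 61 58
f 25 58 62
f 58 35 66
f 62 66 36
f 58 66 62
f 26 42 53
f 42 30 56
f 53 56 34
f 42 56 53
f 30 65 43
f 65 36 64
f 43 64 29
f 65 64 43
f 36 66 63
f 66 35 59
f 63 59 27
f 66 59 63
f 35 61 60
f 61 32 48
f 60 48 31
f 61 48 60
f 32 47 52
f 47 26 49
f 52 49 33
f 47 49 52
f 28 54 40
f 54 34 55
f 40 55 29
f 54 55 40
f 28 40 38
f 40 29 39
f 38 39 27
f 40 39 38
f 28 38 45
f 38 27 44
f 45 44 31
f 38 44 45
f 28 45 50
f 45 31 51
f 50 51 33
f 45 51 50
f 28 50 54
f 50 33 57
f 54 57 34
f 50 57 54
f 29 55 43
f 55 34 56
f 43 56 30
f 55 56 43
f 27 39 63
f 39 29 64
f 63 64 36
f 39 64 63
f 31 44 60
f 44 27 59
f 60 59 35
f 44 59 60
f 33 51 52
f 51 31 48
f 52 48 32
f 51 48 52
f 34 57 53
f 57 33 49
f 53 49 26
f 57 49 53
f 68 67 71
f 68 71 69
f 69 71 72
f 69 72 70
f 71 67 73
f 71 73 72
f 72 73 74
f 72 74 70
f 73 67 75
f 73 75 74
f 74 75 76
f 74 76 70
f 75 67 77
f 75 77 76
f 76 77 78
f 76 78 70
f 77 67 79
f 77 79 78
f 78 79 80
f 78 80 70
f 79 67 81
f 79 81 80
f 80 81 82
f 80 82 70
f 81 67 83
f 81 83 82
f 82 83 84
f 82 84 70
f 83 67 85
f 83 85 84
f 84 85 86
f 84 86 70
f 85 67 87
f 85 87 86
f 86 87 88
f 86 88 70
f 87 67 89
f 87 89 88
f 88 89 90
f 88 90 70
f 89 67 91
f 89 91 90
f 90 91 92
f 90 92 70
f 91 67 93
f 91 93 92
f 92 93 94
f 92 94 70
f 93 67 95
f 93 95 94
f 94 95 96
f 94 96 70
f 95 67 97
f 95 97 96
f 96 97 98
f 96 98 70
f 97 67 68
f 97 68 98
f 98 68 69
f 98 69 70



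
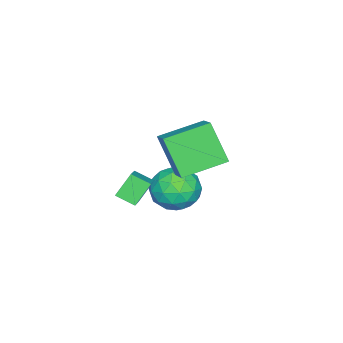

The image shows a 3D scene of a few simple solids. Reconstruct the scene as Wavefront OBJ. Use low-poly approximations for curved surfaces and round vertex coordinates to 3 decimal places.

v 1.875 0.236 -0.063
v 2.931 0.634 0.583
v 1.795 1.043 -0.429
v 2.85 1.442 0.217
v 2.55 -0.102 -0.957
v 3.605 0.297 -0.311
v 2.469 0.706 -1.323
v 3.525 1.104 -0.677
v 1.369 2.639 -0.155
v 2.222 2.649 -0.839
v 0.918 1.031 -0.741
v 1.771 1.041 -1.425
v 1.937 0.974 -0.346
v 2.215 1.968 0.016
v 0.925 1.712 -1.596
v 1.203 2.706 -1.234
v 1.948 2.076 -1.73
v 2.573 1.62 -0.957
v 0.567 2.06 -0.623
v 1.192 1.604 0.15
v 1.835 2.785 -0.446
v 1.305 0.895 -1.134
v 1.402 0.855 -0.5
v 1.904 0.861 -0.902
v 1.831 2.385 0.057
v 2.332 2.391 -0.345
v 2.165 1.406 -0.055
v 0.808 1.289 -1.235
v 1.309 1.295 -1.637
v 1.236 2.819 -0.678
v 1.738 2.825 -1.08
v 0.975 2.274 -1.525
v 2.175 2.455 -1.371
v 1.91 1.509 -1.716
v 1.413 1.904 -1.816
v 1.576 2.488 -1.603
v 2.542 2.186 -0.917
v 2.278 1.241 -1.261
v 2.375 1.202 -0.627
v 2.538 1.786 -0.415
v 2.381 1.85 -1.441
v 0.862 2.439 -0.319
v 0.598 1.494 -0.663
v 0.602 1.894 -1.165
v 0.765 2.478 -0.953
v 1.23 2.171 0.136
v 0.965 1.225 -0.209
v 1.564 1.192 0.023
v 1.727 1.776 0.236
v 0.759 1.83 -0.139
v 2.507 4.212 2.343
v 2.134 3.285 3.936
v 3.263 4.837 2.884
v 2.89 3.91 4.477
v 3.85 2.95 1.923
v 3.477 2.023 3.516
v 4.606 3.575 2.464
v 4.233 2.648 4.057
f 2 4 1
f 5 2 1
f 1 4 3
f 3 5 1
f 2 8 4
f 6 2 5
f 6 8 2
f 4 8 3
f 7 5 3
f 3 8 7
f 7 6 5
f 8 6 7
f 9 46 25
f 46 20 49
f 25 49 14
f 46 49 25
f 9 25 21
f 25 14 26
f 21 26 10
f 25 26 21
f 9 21 30
f 21 10 31
f 30 31 16
f 21 31 30
f 9 30 42
f 30 16 45
f 42 45 19
f 30 45 42
f 9 42 46
f 42 19 50
f 46 50 20
f 42 50 46
f 10 26 37
f 26 14 40
f 37 40 18
f 26 40 37
f 14 49 27
f 49 20 48
f 27 48 13
f 49 48 27
f 20 50 47
f 50 19 43
f 47 43 11
f 50 43 47
f 19 45 44
f 45 16 32
f 44 32 15
f 45 32 44
f 16 31 36
f 31 10 33
f 36 33 17
f 31 33 36
f 12 38 24
f 38 18 39
f 24 39 13
f 38 39 24
f 12 24 22
f 24 13 23
f 22 23 11
f 24 23 22
f 12 22 29
f 22 11 28
f 29 28 15
f 22 28 29
f 12 29 34
f 29 15 35
f 34 35 17
f 29 35 34
f 12 34 38
f 34 17 41
f 38 41 18
f 34 41 38
f 13 39 27
f 39 18 40
f 27 40 14
f 39 40 27
f 11 23 47
f 23 13 48
f 47 48 20
f 23 48 47
f 15 28 44
f 28 11 43
f 44 43 19
f 28 43 44
f 17 35 36
f 35 15 32
f 36 32 16
f 35 32 36
f 18 41 37
f 41 17 33
f 37 33 10
f 41 33 37
f 52 54 51
f 55 52 51
f 51 54 53
f 53 55 51
f 52 58 54
f 56 52 55
f 56 58 52
f 54 58 53
f 57 55 53
f 53 58 57
f 57 56 55
f 58 56 57



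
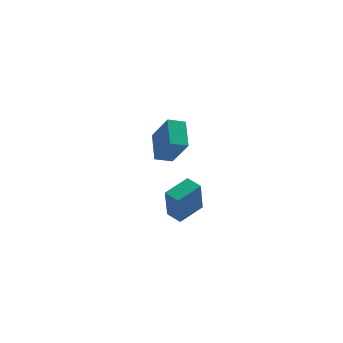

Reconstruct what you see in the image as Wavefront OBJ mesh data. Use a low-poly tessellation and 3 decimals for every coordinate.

v 1.33 -2.703 -4.585
v 1.152 -3.268 -2.717
v 2.514 -1.842 -4.212
v 2.335 -2.408 -2.343
v 1.865 -3.372 -4.737
v 1.686 -3.938 -2.868
v 3.048 -2.512 -4.363
v 2.87 -3.077 -2.495
v 1.306 2.577 -3.978
v 1.362 4.1 -3.139
v 2.237 2.713 -4.287
v 2.293 4.236 -3.447
v 1.987 1.644 -2.333
v 2.043 3.167 -1.493
v 2.918 1.78 -2.641
v 2.974 3.303 -1.802
f 2 4 1
f 5 2 1
f 1 4 3
f 3 5 1
f 2 8 4
f 6 2 5
f 6 8 2
f 4 8 3
f 7 5 3
f 3 8 7
f 7 6 5
f 8 6 7
f 10 12 9
f 13 10 9
f 9 12 11
f 11 13 9
f 10 16 12
f 14 10 13
f 14 16 10
f 12 16 11
f 15 13 11
f 11 16 15
f 15 14 13
f 16 14 15



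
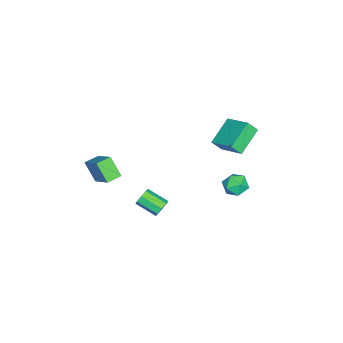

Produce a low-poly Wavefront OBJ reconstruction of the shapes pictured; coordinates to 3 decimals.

v -0.443 4.001 0.222
v -0.081 4.377 -0.383
v -0.059 2.863 -0.257
v 0.303 3.239 -0.862
v 0.592 3.305 -0.12
v 0.355 4.008 0.176
v -0.495 3.232 -0.816
v -0.732 3.935 -0.52
v -0.113 3.902 -1.024
v 0.559 3.948 -0.594
v -0.699 3.292 -0.046
v -0.027 3.338 0.384
v -0.119 -3.52 -1.449
v -0.536 -4.261 -0.375
v 0.981 -2.427 -0.267
v 0.564 -3.168 0.807
v 0.556 -4.072 -1.567
v 0.139 -4.813 -0.493
v 1.656 -2.979 -0.385
v 1.239 -3.72 0.689
v -3.514 1.299 -0.272
v -5.044 1.785 0.647
v -3.765 1.817 -0.964
v -5.295 2.304 -0.045
v -2.645 2.676 0.445
v -4.175 3.163 1.364
v -2.896 3.195 -0.247
v -4.426 3.681 0.672
v -0.077 -0.482 -3.594
v 0.326 -0.377 -3.19
v 0.101 -1.613 -2.643
v -0.303 -1.718 -3.046
v -0.079 -0.247 -3.064
v -0.304 -1.482 -2.516
v -0.483 -0.255 -3.247
v -0.709 -1.49 -2.7
v -0.649 -0.396 -3.634
v -0.875 -1.631 -3.086
v -0.481 -0.587 -3.997
v -0.706 -1.823 -3.45
v -0.076 -0.718 -4.124
v -0.301 -1.953 -3.576
v 0.329 -0.71 -3.94
v 0.103 -1.945 -3.393
v 0.495 -0.569 -3.554
v 0.269 -1.804 -3.006
f 1 12 6
f 1 6 2
f 1 2 8
f 1 8 11
f 1 11 12
f 2 6 10
f 6 12 5
f 12 11 3
f 11 8 7
f 8 2 9
f 4 10 5
f 4 5 3
f 4 3 7
f 4 7 9
f 4 9 10
f 5 10 6
f 3 5 12
f 7 3 11
f 9 7 8
f 10 9 2
f 14 16 13
f 17 14 13
f 13 16 15
f 15 17 13
f 14 20 16
f 18 14 17
f 18 20 14
f 16 20 15
f 19 17 15
f 15 20 19
f 19 18 17
f 20 18 19
f 22 24 21
f 25 22 21
f 21 24 23
f 23 25 21
f 22 28 24
f 26 22 25
f 26 28 22
f 24 28 23
f 27 25 23
f 23 28 27
f 27 26 25
f 28 26 27
f 30 29 33
f 30 33 31
f 31 33 34
f 31 34 32
f 33 29 35
f 33 35 34
f 34 35 36
f 34 36 32
f 35 29 37
f 35 37 36
f 36 37 38
f 36 38 32
f 37 29 39
f 37 39 38
f 38 39 40
f 38 40 32
f 39 29 41
f 39 41 40
f 40 41 42
f 40 42 32
f 41 29 43
f 41 43 42
f 42 43 44
f 42 44 32
f 43 29 45
f 43 45 44
f 44 45 46
f 44 46 32
f 45 29 30
f 45 30 46
f 46 30 31
f 46 31 32



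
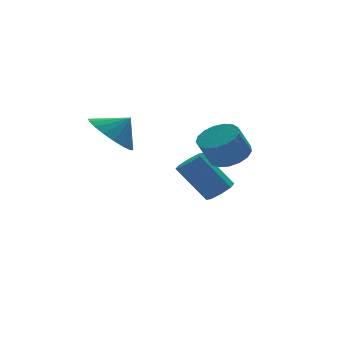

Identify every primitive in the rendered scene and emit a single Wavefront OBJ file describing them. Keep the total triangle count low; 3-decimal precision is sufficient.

v 2.635 -3.56 2.827
v 3.165 -3.045 3.157
v 2.615 -3.124 4.164
v 2.085 -3.64 3.833
v 2.884 -2.815 3.021
v 2.334 -2.894 4.028
v 2.546 -2.755 2.841
v 1.996 -2.835 3.848
v 2.229 -2.881 2.658
v 1.678 -2.96 3.665
v 2.004 -3.161 2.513
v 1.454 -3.24 3.52
v 1.924 -3.534 2.44
v 1.374 -3.613 3.447
v 2.007 -3.912 2.456
v 1.457 -3.991 3.462
v 2.233 -4.21 2.556
v 1.683 -4.289 3.563
v 2.552 -4.359 2.719
v 2.002 -4.438 3.725
v 2.89 -4.325 2.906
v 2.34 -4.404 3.913
v 3.169 -4.116 3.075
v 2.619 -4.195 4.082
v 3.326 -3.78 3.187
v 2.776 -3.859 4.194
v 3.325 -3.393 3.217
v 2.775 -3.472 4.223
v -0.815 -1.177 3.592
v -0.2 -1.7 2.904
v -0.125 -1.363 4.348
v -0.043 -1.257 2.869
v -0.038 -0.798 2.978
v -0.188 -0.414 3.208
v -0.461 -0.181 3.514
v -0.804 -0.146 3.835
v -1.15 -0.315 4.109
v -1.429 -0.655 4.279
v -1.586 -1.098 4.314
v -1.591 -1.557 4.206
v -1.442 -1.941 3.976
v -1.168 -2.174 3.67
v -0.825 -2.209 3.348
v -0.479 -2.04 3.075
v 3.773 -0.762 -0.17
v 4.273 -0.904 0.203
v 3.407 -0.12 1.663
v 2.907 0.022 1.29
v 4.316 -0.464 -0.008
v 3.45 0.32 1.452
v 4.04 -0.199 -0.314
v 3.174 0.586 1.146
v 3.608 -0.263 -0.536
v 2.742 0.521 0.924
v 3.273 -0.62 -0.543
v 2.407 0.164 0.917
v 3.23 -1.06 -0.332
v 2.364 -0.276 1.128
v 3.506 -1.326 -0.026
v 2.64 -0.541 1.434
v 3.938 -1.261 0.196
v 3.072 -0.477 1.656
f 2 1 5
f 2 5 3
f 3 5 6
f 3 6 4
f 5 1 7
f 5 7 6
f 6 7 8
f 6 8 4
f 7 1 9
f 7 9 8
f 8 9 10
f 8 10 4
f 9 1 11
f 9 11 10
f 10 11 12
f 10 12 4
f 11 1 13
f 11 13 12
f 12 13 14
f 12 14 4
f 13 1 15
f 13 15 14
f 14 15 16
f 14 16 4
f 15 1 17
f 15 17 16
f 16 17 18
f 16 18 4
f 17 1 19
f 17 19 18
f 18 19 20
f 18 20 4
f 19 1 21
f 19 21 20
f 20 21 22
f 20 22 4
f 21 1 23
f 21 23 22
f 22 23 24
f 22 24 4
f 23 1 25
f 23 25 24
f 24 25 26
f 24 26 4
f 25 1 27
f 25 27 26
f 26 27 28
f 26 28 4
f 27 1 2
f 27 2 28
f 28 2 3
f 28 3 4
f 30 29 32
f 30 32 31
f 32 29 33
f 32 33 31
f 33 29 34
f 33 34 31
f 34 29 35
f 34 35 31
f 35 29 36
f 35 36 31
f 36 29 37
f 36 37 31
f 37 29 38
f 37 38 31
f 38 29 39
f 38 39 31
f 39 29 40
f 39 40 31
f 40 29 41
f 40 41 31
f 41 29 42
f 41 42 31
f 42 29 43
f 42 43 31
f 43 29 44
f 43 44 31
f 44 29 30
f 44 30 31
f 46 45 49
f 46 49 47
f 47 49 50
f 47 50 48
f 49 45 51
f 49 51 50
f 50 51 52
f 50 52 48
f 51 45 53
f 51 53 52
f 52 53 54
f 52 54 48
f 53 45 55
f 53 55 54
f 54 55 56
f 54 56 48
f 55 45 57
f 55 57 56
f 56 57 58
f 56 58 48
f 57 45 59
f 57 59 58
f 58 59 60
f 58 60 48
f 59 45 61
f 59 61 60
f 60 61 62
f 60 62 48
f 61 45 46
f 61 46 62
f 62 46 47
f 62 47 48

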